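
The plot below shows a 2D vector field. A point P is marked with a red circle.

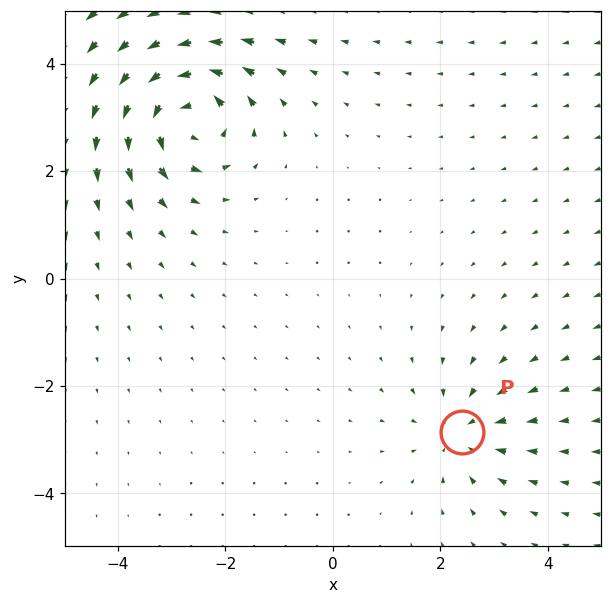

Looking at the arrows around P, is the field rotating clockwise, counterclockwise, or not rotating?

Near P at (2.4, -2.9) the arrows show no circulation. The curl there is ≈0.

not rotating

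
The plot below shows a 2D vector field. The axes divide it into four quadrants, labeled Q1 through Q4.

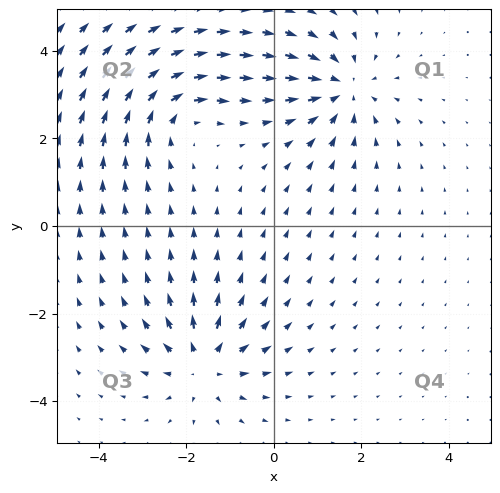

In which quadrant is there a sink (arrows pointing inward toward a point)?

The sink sits at approximately (1.6, 3.1), which lies in quadrant Q1. The divergence there is about -4, negative as expected for a sink.

Q1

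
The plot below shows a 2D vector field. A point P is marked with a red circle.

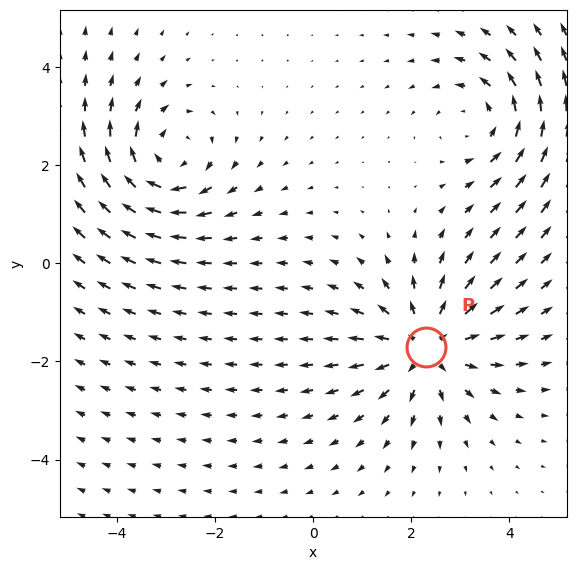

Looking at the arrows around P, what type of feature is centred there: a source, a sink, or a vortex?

At P (2.3, -1.7) the arrows spread outward. Divergence about +3, curl ≈0 — positive divergence with near-zero curl is a source.

source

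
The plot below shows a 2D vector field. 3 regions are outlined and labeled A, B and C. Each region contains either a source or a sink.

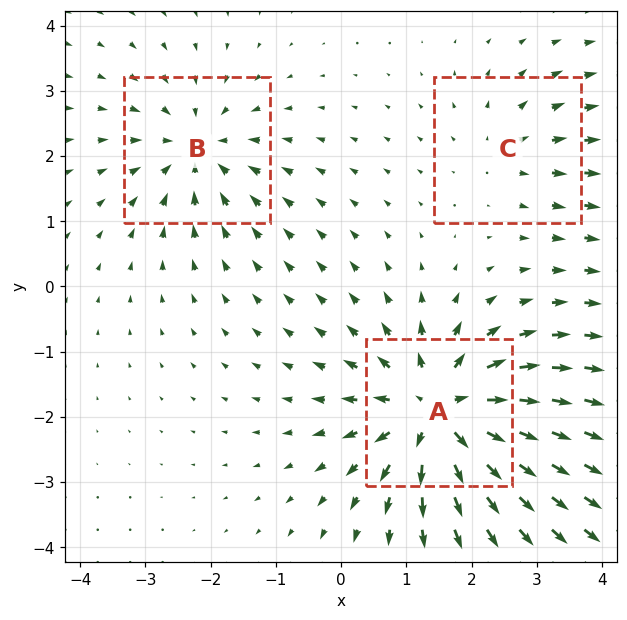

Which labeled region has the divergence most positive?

Divergence at each region's feature centre — A: about +6, B: about -4, C: about +2. Region A is most positive.

A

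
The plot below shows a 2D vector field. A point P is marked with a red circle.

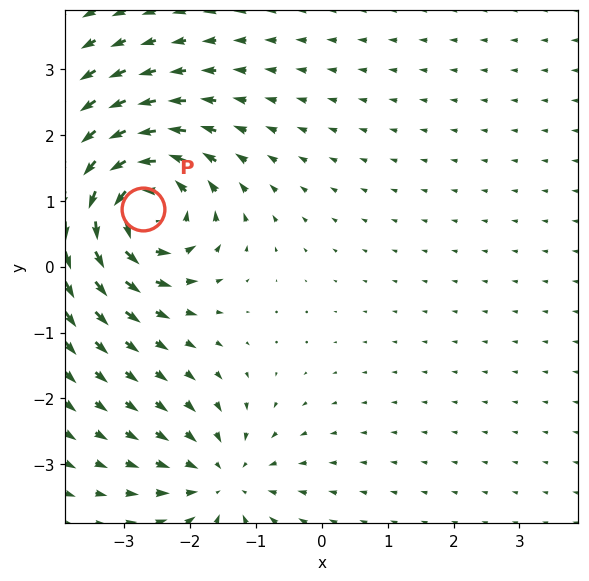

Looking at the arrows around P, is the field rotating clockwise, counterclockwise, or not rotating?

counterclockwise

Near P at (-2.7, 0.9) the arrows circulate counterclockwise. The curl (z-component) there is about +6; positive curl means counterclockwise rotation.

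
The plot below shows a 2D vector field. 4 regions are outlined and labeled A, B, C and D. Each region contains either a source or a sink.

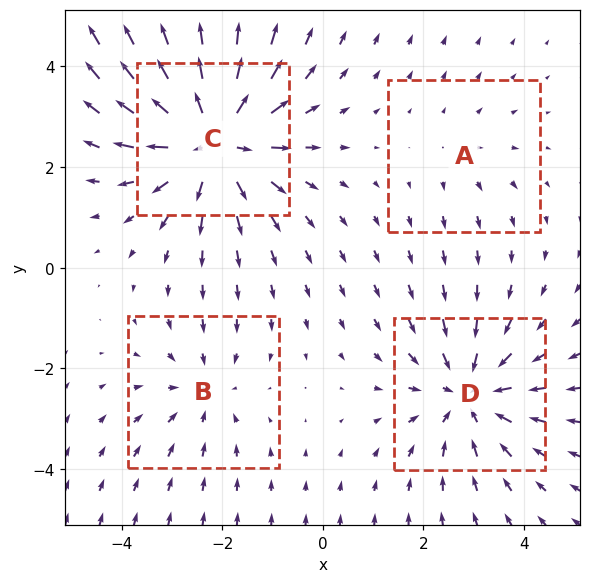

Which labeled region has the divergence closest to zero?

A

Divergence at each region's feature centre — A: about +2, B: about -3, C: about +6, D: about -4. Region A is closest to zero.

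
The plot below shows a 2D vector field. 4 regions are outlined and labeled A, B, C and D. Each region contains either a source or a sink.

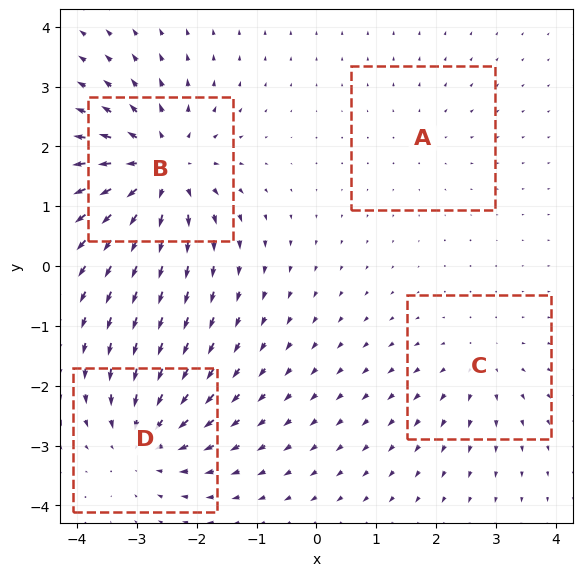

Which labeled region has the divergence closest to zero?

Divergence at each region's feature centre — A: about +2, B: about +7, C: about +3, D: about -5. Region A is closest to zero.

A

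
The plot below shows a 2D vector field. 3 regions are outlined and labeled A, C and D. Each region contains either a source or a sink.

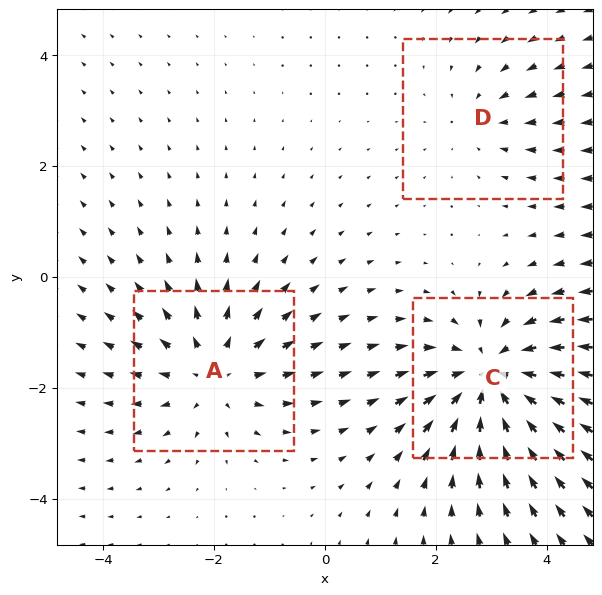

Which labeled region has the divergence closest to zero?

D

Divergence at each region's feature centre — A: about +3, C: about -4, D: about -2. Region D is closest to zero.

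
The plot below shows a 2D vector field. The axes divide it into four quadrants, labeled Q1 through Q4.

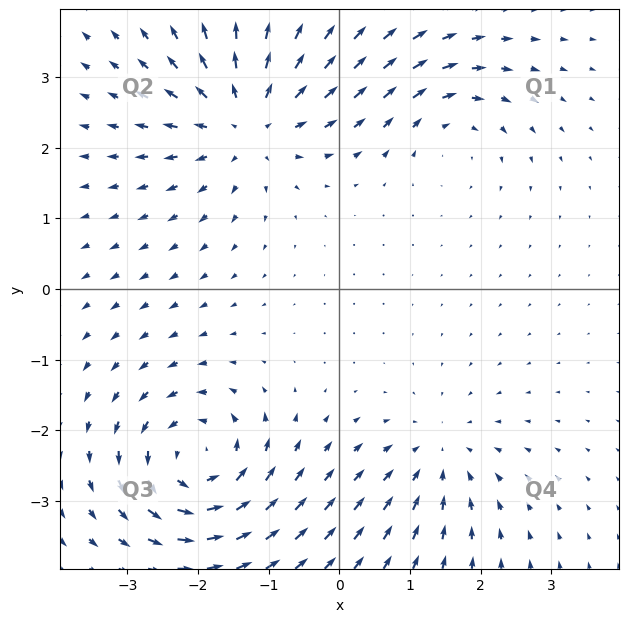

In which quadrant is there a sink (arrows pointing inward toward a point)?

The sink sits at approximately (1.4, -2.4), which lies in quadrant Q4. The divergence there is about -3, negative as expected for a sink.

Q4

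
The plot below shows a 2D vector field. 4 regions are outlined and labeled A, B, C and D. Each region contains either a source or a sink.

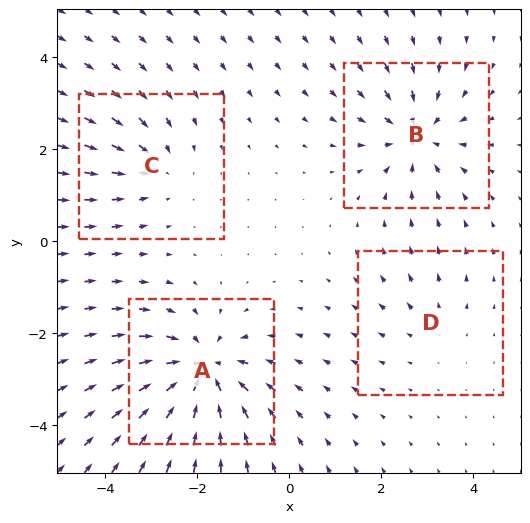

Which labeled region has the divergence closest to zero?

Divergence at each region's feature centre — A: about -7, B: about -5, C: about -4, D: about +2. Region D is closest to zero.

D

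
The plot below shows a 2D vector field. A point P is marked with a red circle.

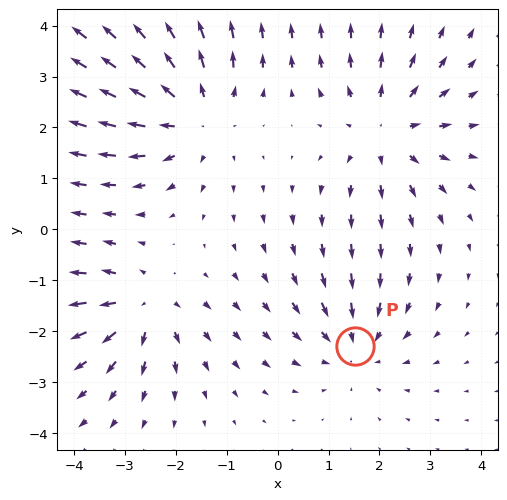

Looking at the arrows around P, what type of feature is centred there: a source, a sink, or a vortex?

sink

At P (1.5, -2.3) the arrows converge inward. Divergence about -3, curl ≈0 — negative divergence with near-zero curl is a sink.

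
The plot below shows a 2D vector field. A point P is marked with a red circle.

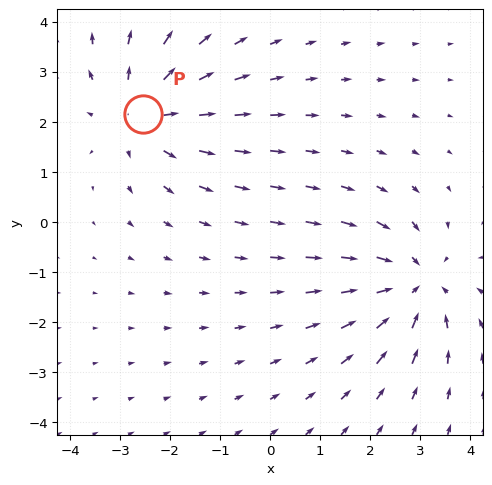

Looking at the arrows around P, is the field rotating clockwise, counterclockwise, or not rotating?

Near P at (-2.5, 2.2) the arrows show no circulation. The curl there is ≈0.

not rotating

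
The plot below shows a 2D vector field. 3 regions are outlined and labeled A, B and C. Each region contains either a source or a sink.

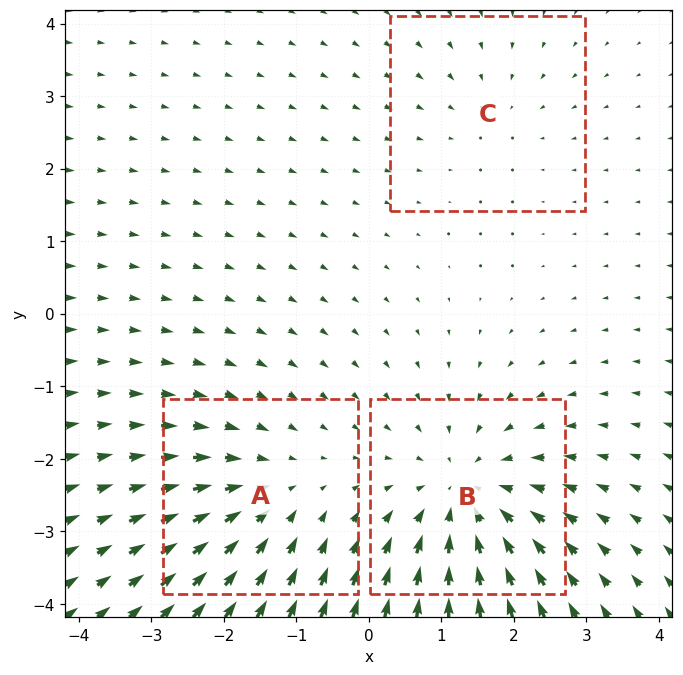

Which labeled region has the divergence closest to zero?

C

Divergence at each region's feature centre — A: about -3, B: about -5, C: about -2. Region C is closest to zero.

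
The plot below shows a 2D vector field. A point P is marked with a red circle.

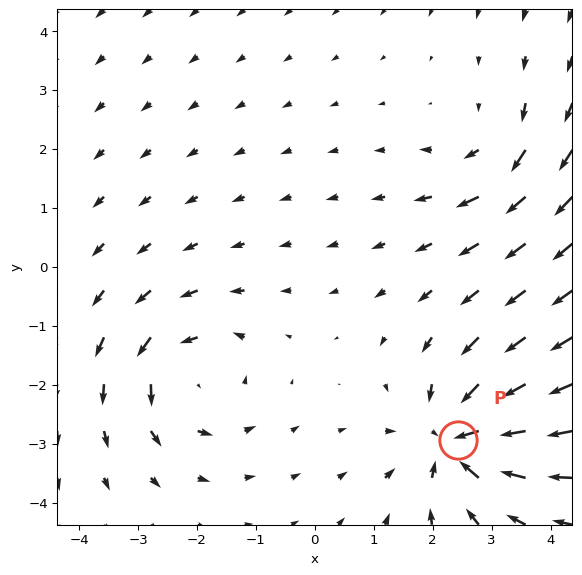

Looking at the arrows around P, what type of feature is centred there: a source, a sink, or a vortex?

At P (2.4, -2.9) the arrows converge inward. Divergence about -6, curl ≈0 — negative divergence with near-zero curl is a sink.

sink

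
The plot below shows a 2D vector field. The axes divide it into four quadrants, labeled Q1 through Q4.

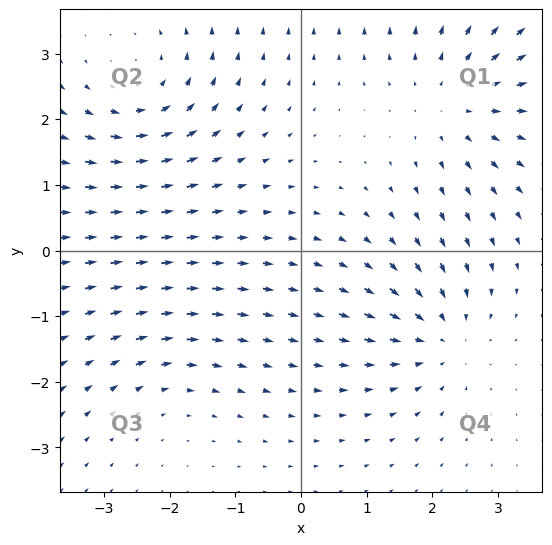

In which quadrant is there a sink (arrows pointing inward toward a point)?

The sink sits at approximately (2.1, -1.3), which lies in quadrant Q4. The divergence there is about -4, negative as expected for a sink.

Q4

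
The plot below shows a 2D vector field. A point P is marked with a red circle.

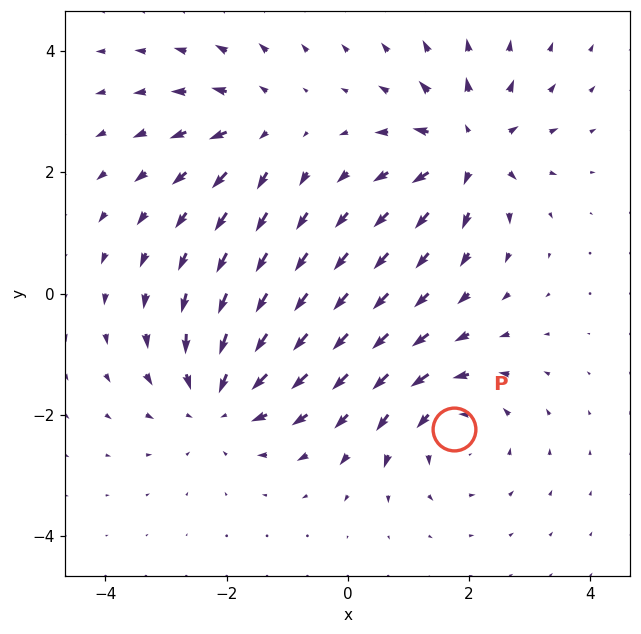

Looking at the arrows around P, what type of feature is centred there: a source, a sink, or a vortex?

vortex

At P (1.7, -2.2) the arrows circulate counterclockwise. Divergence ≈0, curl about +4 — near-zero divergence with nonzero curl is a vortex.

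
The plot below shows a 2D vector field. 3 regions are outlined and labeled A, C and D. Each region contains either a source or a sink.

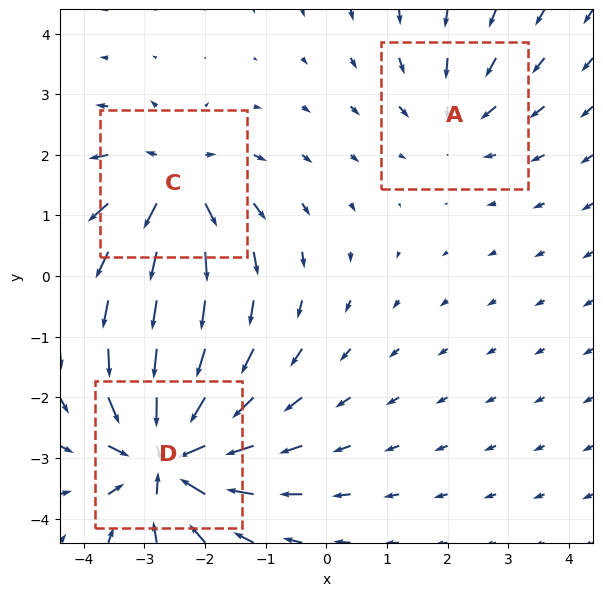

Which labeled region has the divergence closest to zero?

Divergence at each region's feature centre — A: about -2, C: about +4, D: about -6. Region A is closest to zero.

A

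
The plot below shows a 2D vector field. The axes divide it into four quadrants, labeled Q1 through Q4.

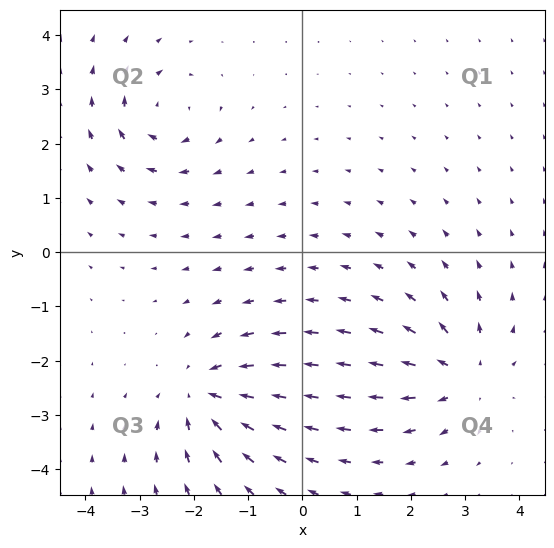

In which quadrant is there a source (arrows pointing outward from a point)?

The source sits at approximately (2.9, -2.2), which lies in quadrant Q4. The divergence there is about +5, positive as expected for a source.

Q4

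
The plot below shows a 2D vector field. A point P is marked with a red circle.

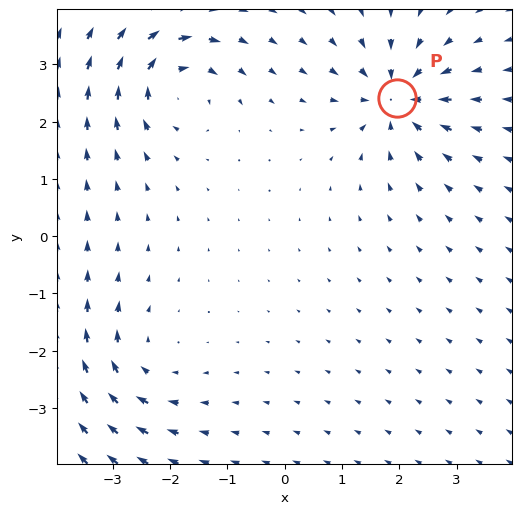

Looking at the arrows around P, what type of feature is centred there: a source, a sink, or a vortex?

At P (2.0, 2.4) the arrows converge inward. Divergence about -4, curl ≈0 — negative divergence with near-zero curl is a sink.

sink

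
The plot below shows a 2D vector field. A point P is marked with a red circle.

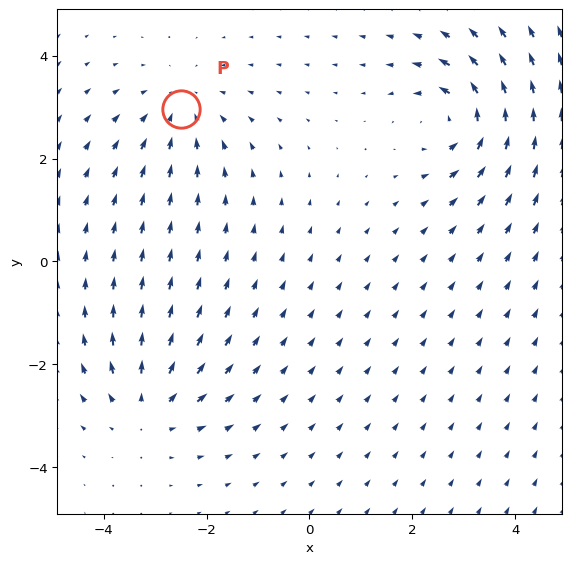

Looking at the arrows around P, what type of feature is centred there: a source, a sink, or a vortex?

At P (-2.5, 3.0) the arrows converge inward. Divergence about -2, curl ≈0 — negative divergence with near-zero curl is a sink.

sink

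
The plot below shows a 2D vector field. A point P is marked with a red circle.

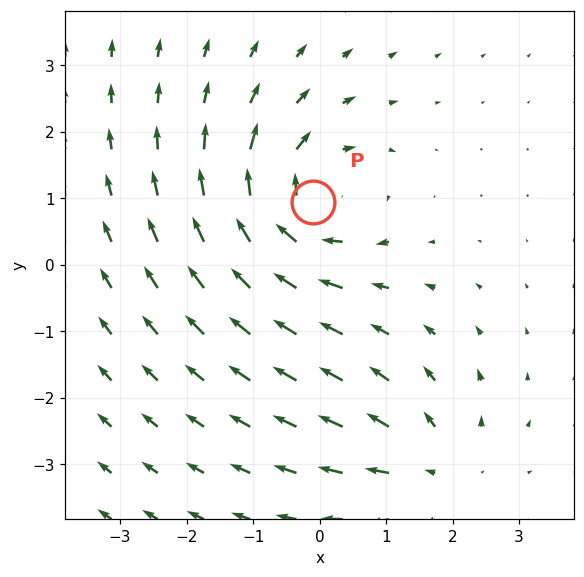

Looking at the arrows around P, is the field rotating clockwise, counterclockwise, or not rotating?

clockwise

Near P at (-0.1, 0.9) the arrows circulate clockwise. The curl (z-component) there is about -4; negative curl means clockwise rotation.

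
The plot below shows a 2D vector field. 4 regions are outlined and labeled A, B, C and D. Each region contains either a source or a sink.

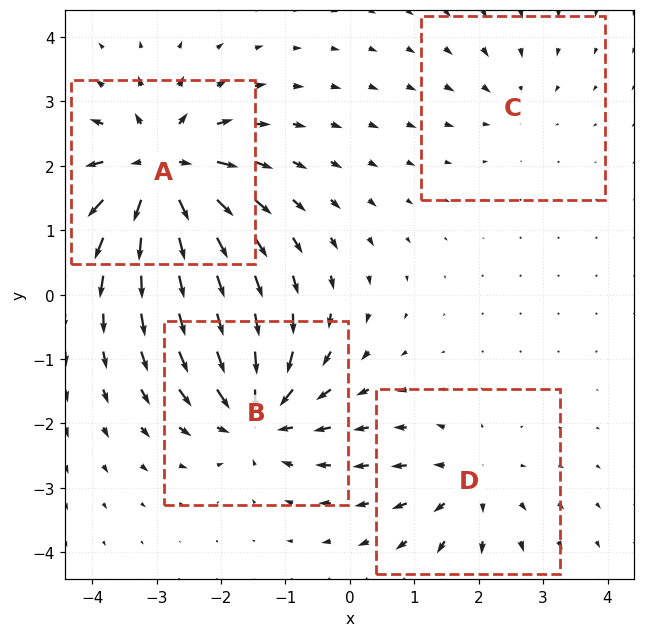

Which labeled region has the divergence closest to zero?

C

Divergence at each region's feature centre — A: about +8, B: about -6, C: about -3, D: about +4. Region C is closest to zero.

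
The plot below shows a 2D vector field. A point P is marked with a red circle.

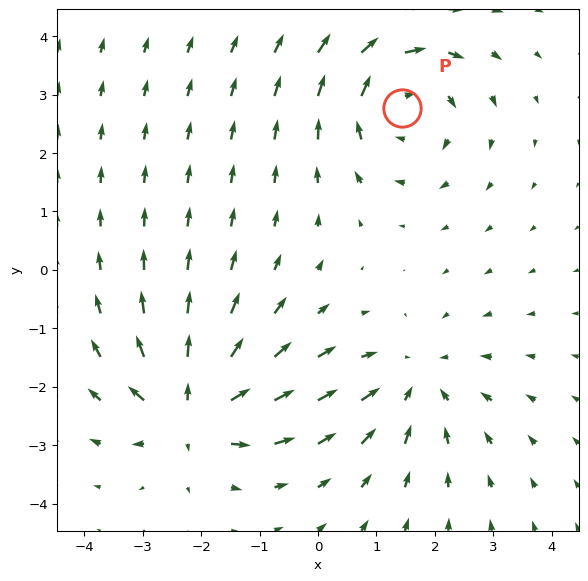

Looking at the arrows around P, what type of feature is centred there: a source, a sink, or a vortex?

At P (1.4, 2.8) the arrows circulate clockwise. Divergence ≈0, curl about -5 — near-zero divergence with nonzero curl is a vortex.

vortex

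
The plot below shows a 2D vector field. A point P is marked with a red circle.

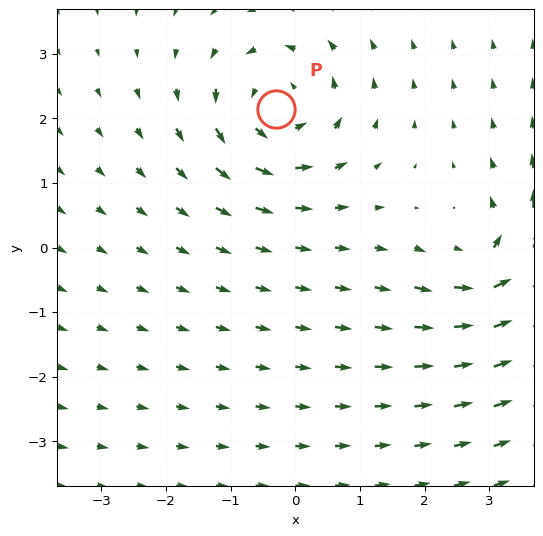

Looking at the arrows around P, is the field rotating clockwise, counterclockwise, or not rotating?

Near P at (-0.3, 2.1) the arrows circulate counterclockwise. The curl (z-component) there is about +5; positive curl means counterclockwise rotation.

counterclockwise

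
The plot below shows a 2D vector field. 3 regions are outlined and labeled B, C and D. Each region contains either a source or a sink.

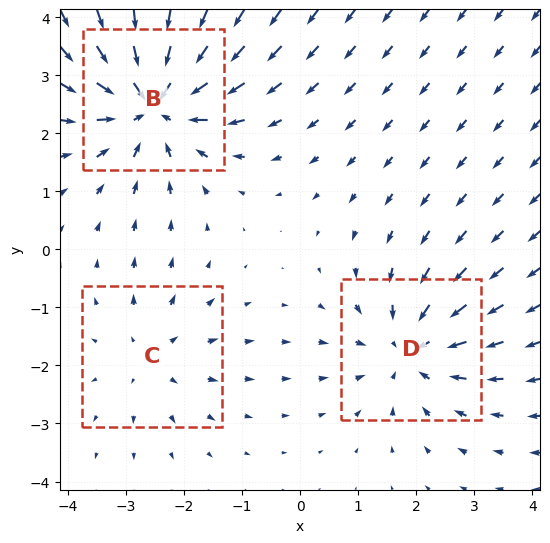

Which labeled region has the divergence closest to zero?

Divergence at each region's feature centre — B: about -5, C: about +2, D: about -3. Region C is closest to zero.

C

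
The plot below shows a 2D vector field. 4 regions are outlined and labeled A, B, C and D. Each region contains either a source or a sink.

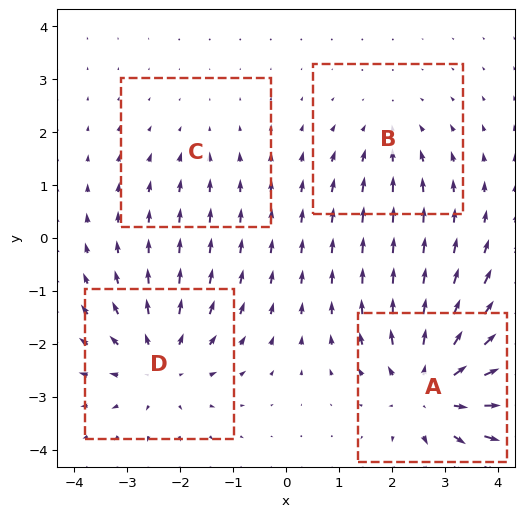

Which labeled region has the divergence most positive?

A

Divergence at each region's feature centre — A: about +6, B: about -3, C: about -2, D: about +4. Region A is most positive.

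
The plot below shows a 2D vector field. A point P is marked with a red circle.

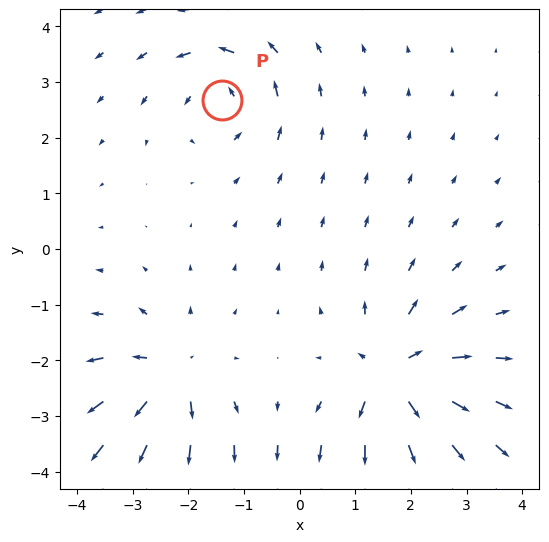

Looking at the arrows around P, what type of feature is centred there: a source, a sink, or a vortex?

vortex

At P (-1.4, 2.7) the arrows circulate counterclockwise. Divergence ≈0, curl about +4 — near-zero divergence with nonzero curl is a vortex.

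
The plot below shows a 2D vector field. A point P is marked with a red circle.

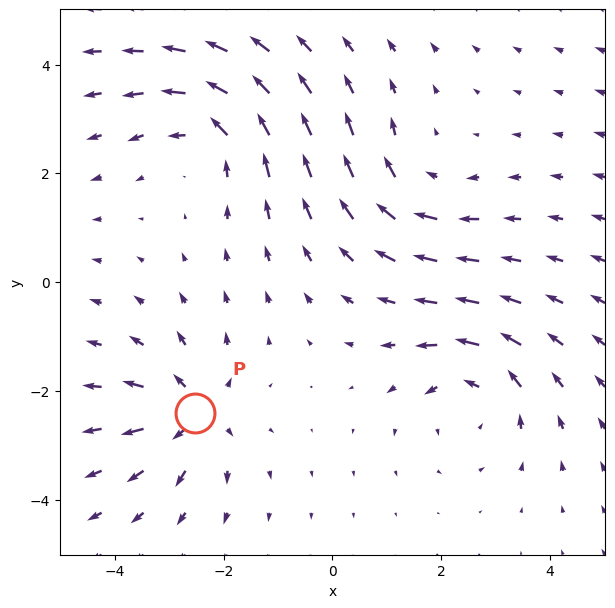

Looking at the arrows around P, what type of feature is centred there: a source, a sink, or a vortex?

source

At P (-2.5, -2.4) the arrows spread outward. Divergence about +4, curl ≈0 — positive divergence with near-zero curl is a source.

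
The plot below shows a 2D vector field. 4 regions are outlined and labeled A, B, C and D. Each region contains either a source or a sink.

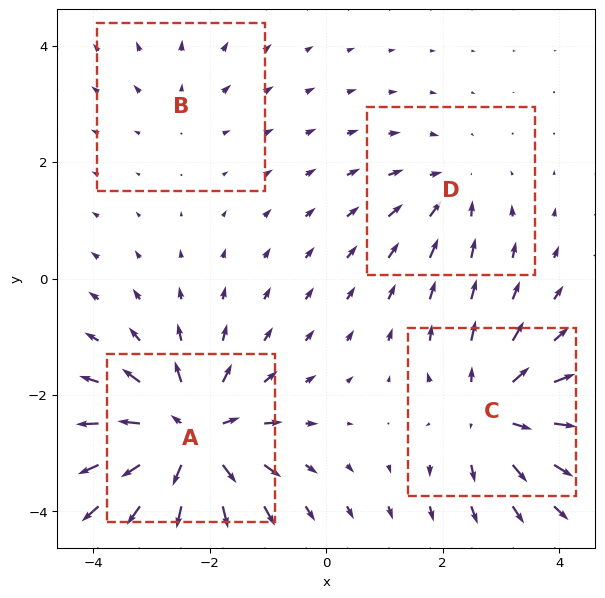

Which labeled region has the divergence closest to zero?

B

Divergence at each region's feature centre — A: about +8, B: about +2, C: about +6, D: about -3. Region B is closest to zero.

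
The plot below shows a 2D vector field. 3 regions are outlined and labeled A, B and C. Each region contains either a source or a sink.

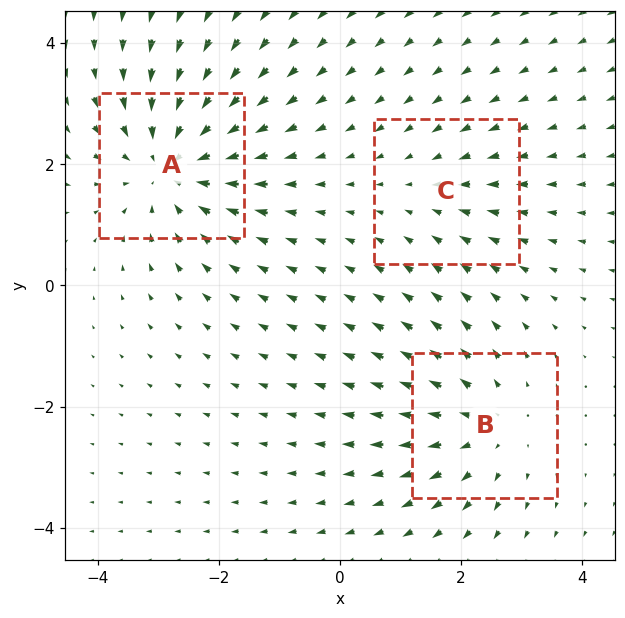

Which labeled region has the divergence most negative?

A

Divergence at each region's feature centre — A: about -4, B: about +3, C: about -2. Region A is most negative.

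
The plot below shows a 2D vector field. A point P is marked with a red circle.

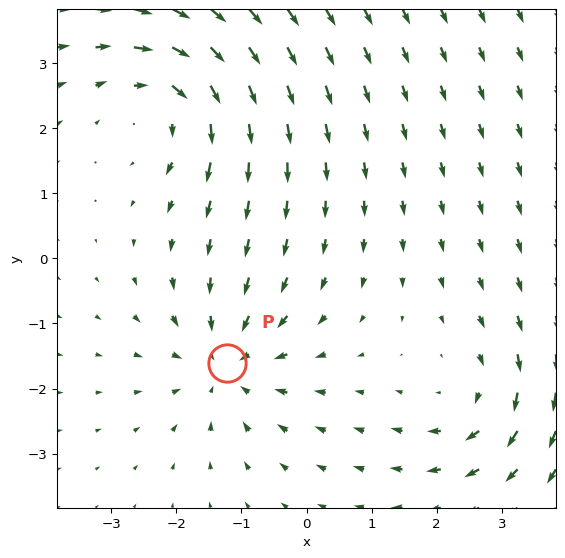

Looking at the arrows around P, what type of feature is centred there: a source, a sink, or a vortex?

sink

At P (-1.2, -1.6) the arrows converge inward. Divergence about -5, curl ≈0 — negative divergence with near-zero curl is a sink.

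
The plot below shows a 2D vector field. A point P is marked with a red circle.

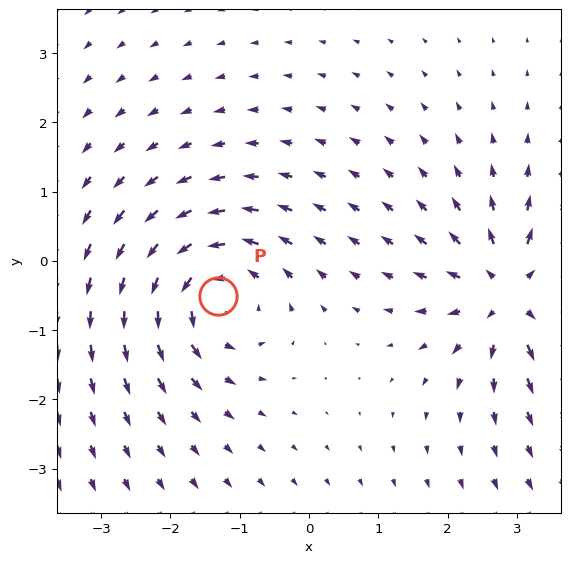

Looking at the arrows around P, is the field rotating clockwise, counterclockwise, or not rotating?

counterclockwise

Near P at (-1.3, -0.5) the arrows circulate counterclockwise. The curl (z-component) there is about +4; positive curl means counterclockwise rotation.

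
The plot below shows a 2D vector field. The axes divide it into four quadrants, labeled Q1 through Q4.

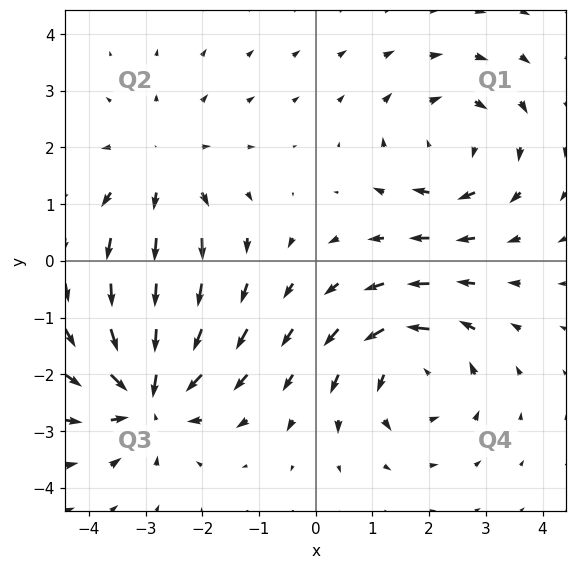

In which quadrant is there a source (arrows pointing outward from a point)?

Q2

The source sits at approximately (-2.7, 1.6), which lies in quadrant Q2. The divergence there is about +3, positive as expected for a source.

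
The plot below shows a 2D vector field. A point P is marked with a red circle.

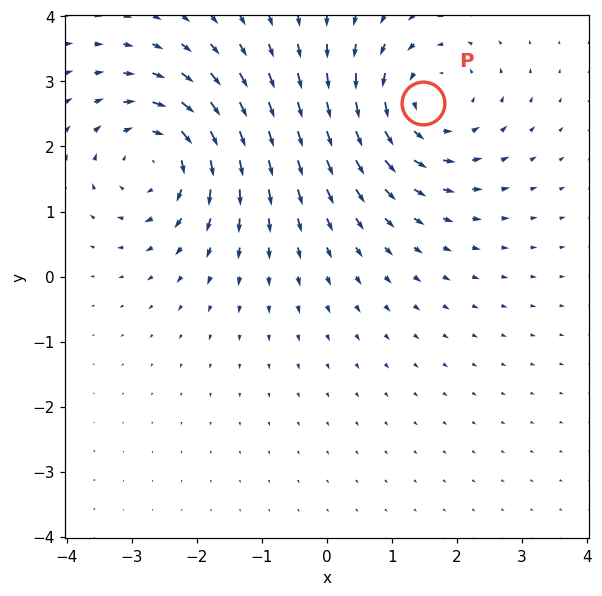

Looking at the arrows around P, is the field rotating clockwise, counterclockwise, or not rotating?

Near P at (1.5, 2.7) the arrows circulate counterclockwise. The curl (z-component) there is about +4; positive curl means counterclockwise rotation.

counterclockwise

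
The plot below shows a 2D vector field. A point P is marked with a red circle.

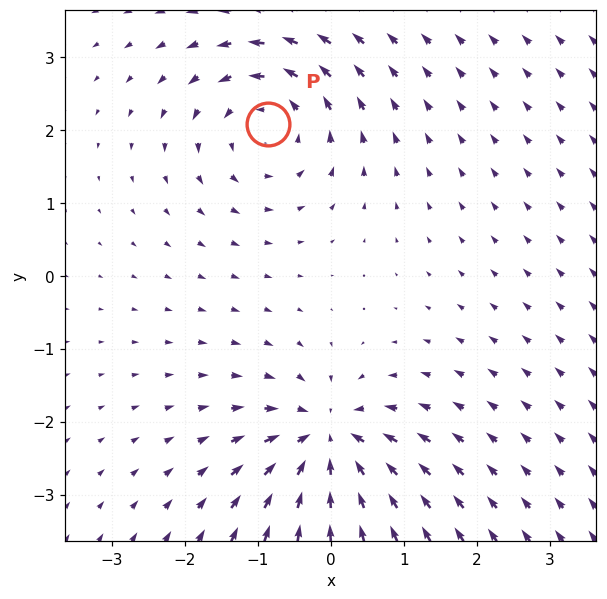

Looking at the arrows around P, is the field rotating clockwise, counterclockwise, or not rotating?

counterclockwise

Near P at (-0.9, 2.1) the arrows circulate counterclockwise. The curl (z-component) there is about +4; positive curl means counterclockwise rotation.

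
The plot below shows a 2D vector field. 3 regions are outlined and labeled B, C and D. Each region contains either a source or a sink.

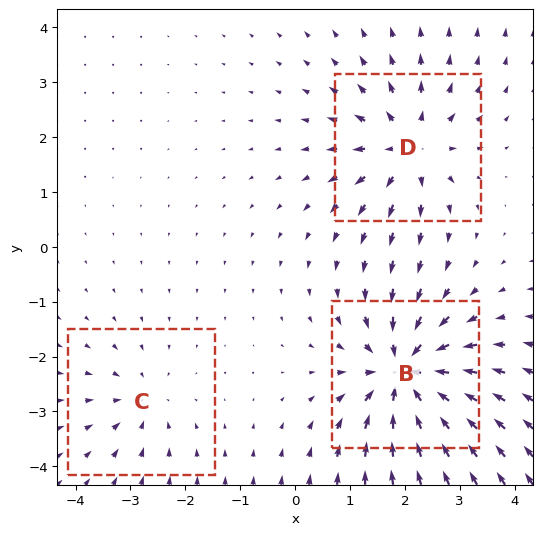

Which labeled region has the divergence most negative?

B

Divergence at each region's feature centre — B: about -6, C: about -3, D: about +4. Region B is most negative.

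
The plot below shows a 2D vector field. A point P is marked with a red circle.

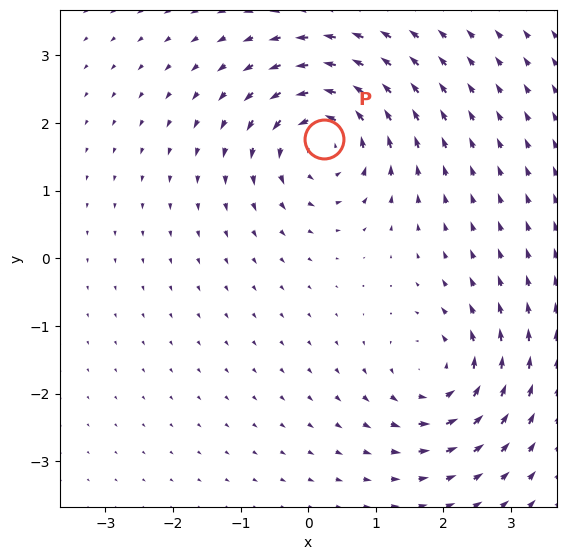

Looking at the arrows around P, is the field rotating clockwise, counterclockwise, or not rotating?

counterclockwise

Near P at (0.2, 1.8) the arrows circulate counterclockwise. The curl (z-component) there is about +5; positive curl means counterclockwise rotation.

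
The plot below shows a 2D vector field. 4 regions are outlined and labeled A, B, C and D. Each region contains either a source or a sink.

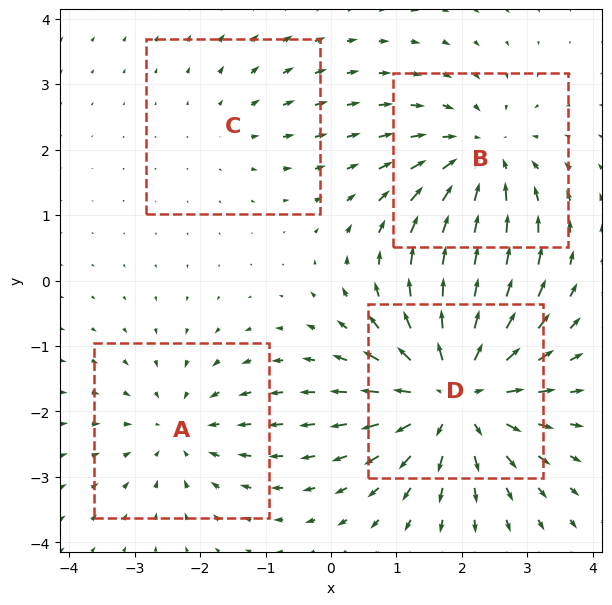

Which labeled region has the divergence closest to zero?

Divergence at each region's feature centre — A: about -3, B: about -4, C: about +2, D: about +6. Region C is closest to zero.

C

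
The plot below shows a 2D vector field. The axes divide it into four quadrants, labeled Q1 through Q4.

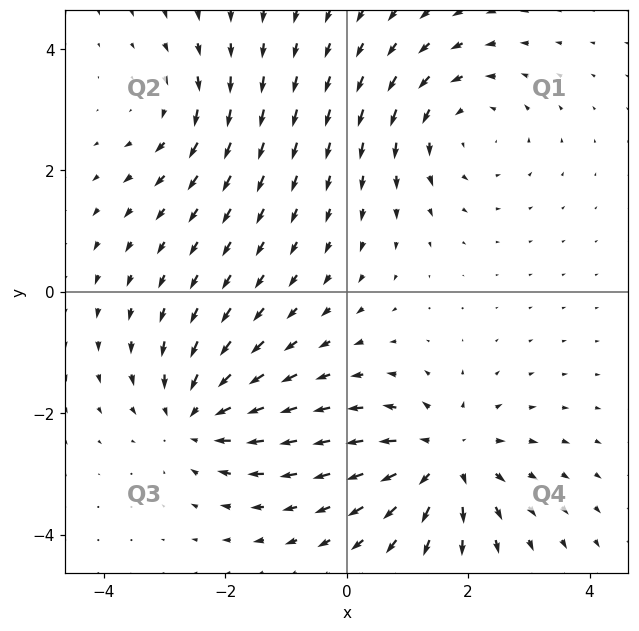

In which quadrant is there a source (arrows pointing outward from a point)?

The source sits at approximately (1.6, -2.8), which lies in quadrant Q4. The divergence there is about +6, positive as expected for a source.

Q4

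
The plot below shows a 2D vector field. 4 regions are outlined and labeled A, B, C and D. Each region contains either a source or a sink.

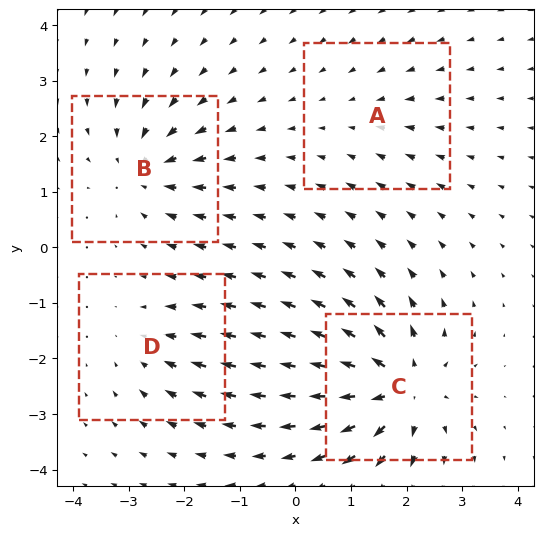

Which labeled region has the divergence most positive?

Divergence at each region's feature centre — A: about -2, B: about -5, C: about +8, D: about -3. Region C is most positive.

C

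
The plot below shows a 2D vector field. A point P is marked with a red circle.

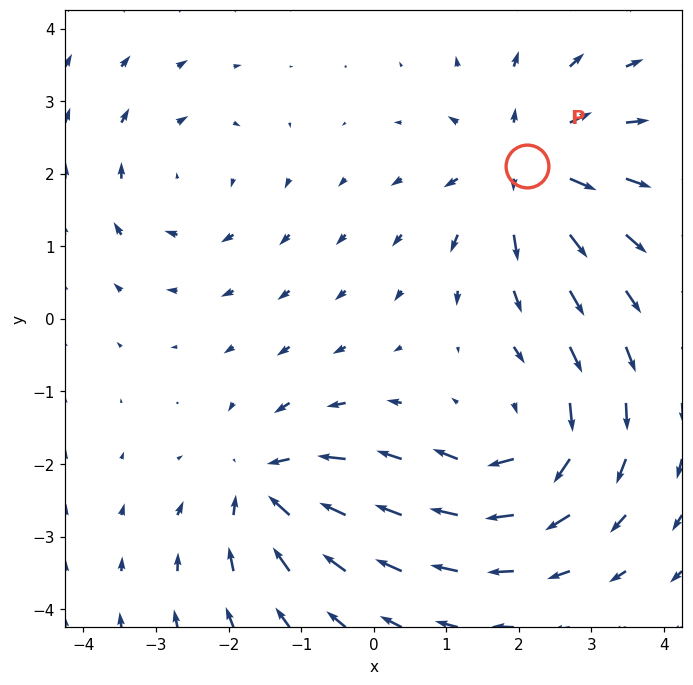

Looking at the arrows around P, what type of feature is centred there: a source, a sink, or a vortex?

At P (2.1, 2.1) the arrows spread outward. Divergence about +5, curl ≈0 — positive divergence with near-zero curl is a source.

source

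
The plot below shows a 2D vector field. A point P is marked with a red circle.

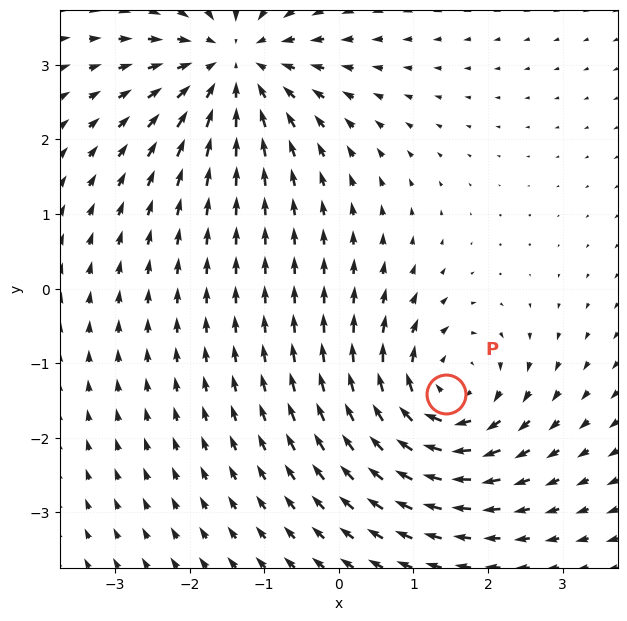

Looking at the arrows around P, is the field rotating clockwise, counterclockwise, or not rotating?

clockwise

Near P at (1.4, -1.4) the arrows circulate clockwise. The curl (z-component) there is about -4; negative curl means clockwise rotation.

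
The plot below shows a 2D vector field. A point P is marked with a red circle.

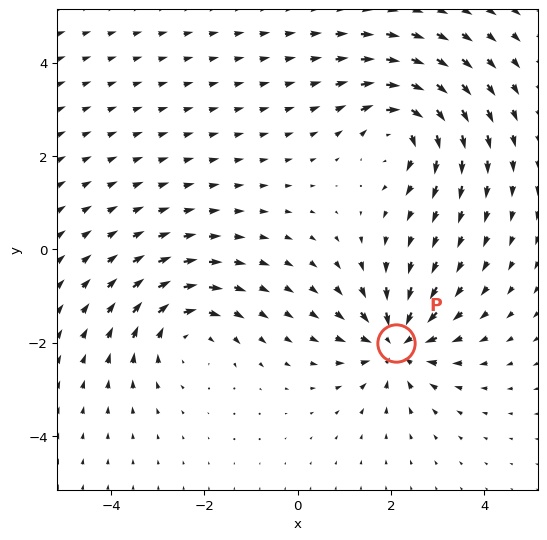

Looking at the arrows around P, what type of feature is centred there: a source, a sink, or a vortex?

sink

At P (2.1, -2.0) the arrows converge inward. Divergence about -5, curl ≈0 — negative divergence with near-zero curl is a sink.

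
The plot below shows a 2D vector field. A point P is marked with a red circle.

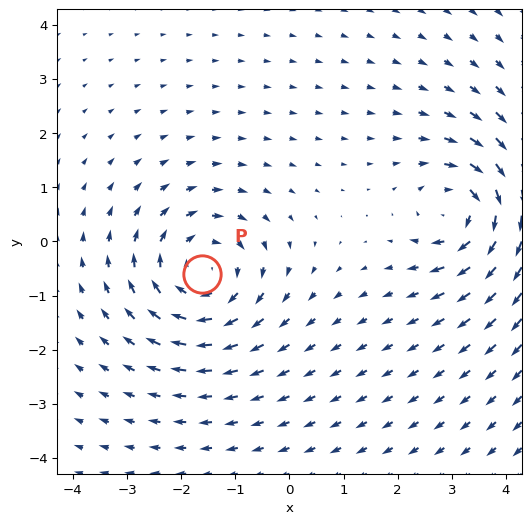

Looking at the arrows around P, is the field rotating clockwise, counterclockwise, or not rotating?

clockwise

Near P at (-1.6, -0.6) the arrows circulate clockwise. The curl (z-component) there is about -4; negative curl means clockwise rotation.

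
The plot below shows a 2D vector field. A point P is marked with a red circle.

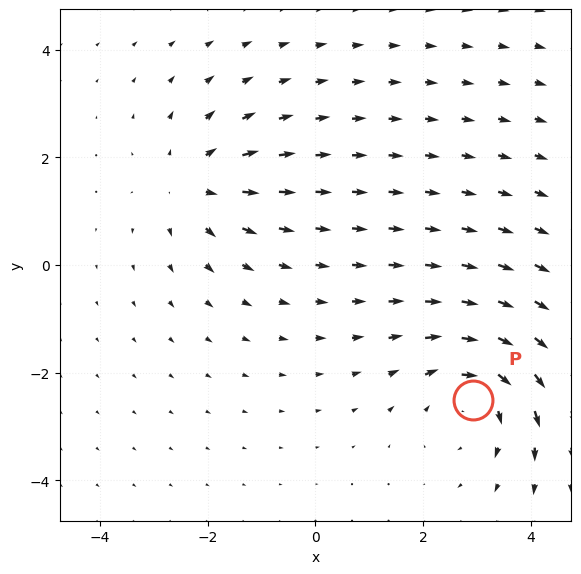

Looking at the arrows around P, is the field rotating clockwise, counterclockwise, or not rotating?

Near P at (2.9, -2.5) the arrows circulate clockwise. The curl (z-component) there is about -4; negative curl means clockwise rotation.

clockwise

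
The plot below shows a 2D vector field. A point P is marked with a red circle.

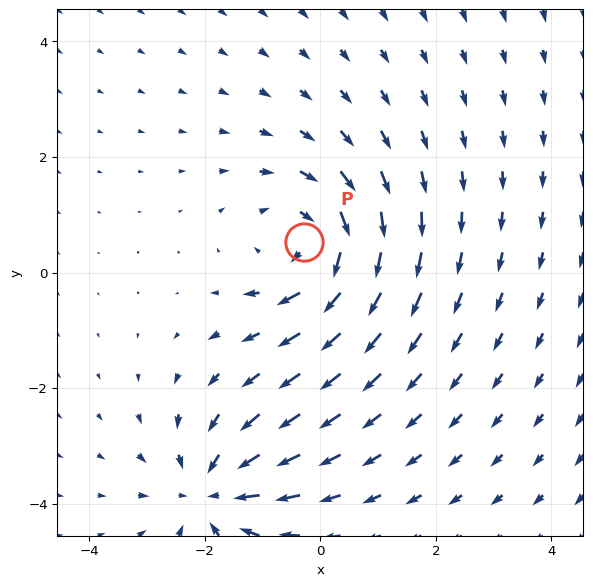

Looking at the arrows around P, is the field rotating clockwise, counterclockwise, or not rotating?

Near P at (-0.3, 0.5) the arrows circulate clockwise. The curl (z-component) there is about -4; negative curl means clockwise rotation.

clockwise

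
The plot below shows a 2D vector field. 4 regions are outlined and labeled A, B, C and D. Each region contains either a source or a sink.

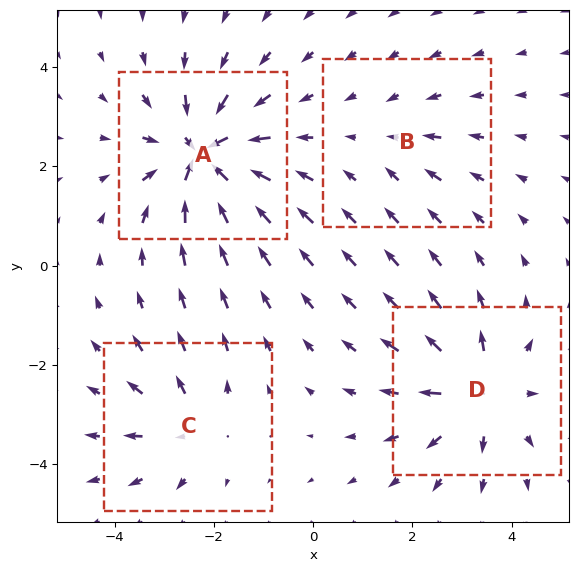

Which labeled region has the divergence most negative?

A

Divergence at each region's feature centre — A: about -7, B: about -2, C: about +4, D: about +6. Region A is most negative.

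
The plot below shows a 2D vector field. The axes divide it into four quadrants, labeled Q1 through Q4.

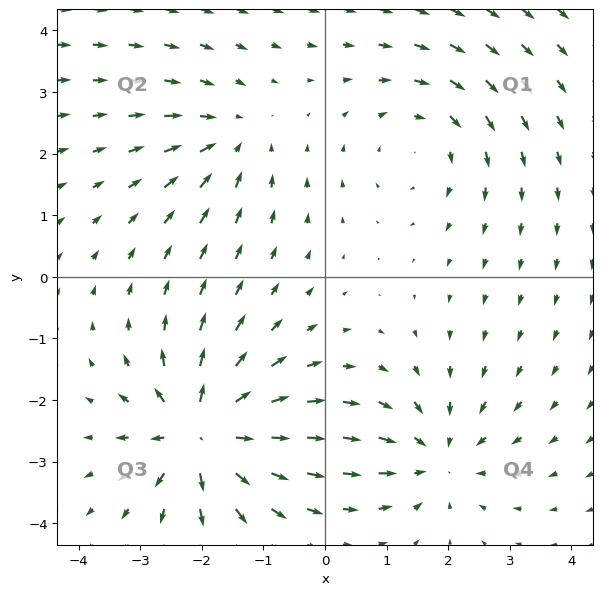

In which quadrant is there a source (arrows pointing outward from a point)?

The source sits at approximately (-2.0, -2.5), which lies in quadrant Q3. The divergence there is about +7, positive as expected for a source.

Q3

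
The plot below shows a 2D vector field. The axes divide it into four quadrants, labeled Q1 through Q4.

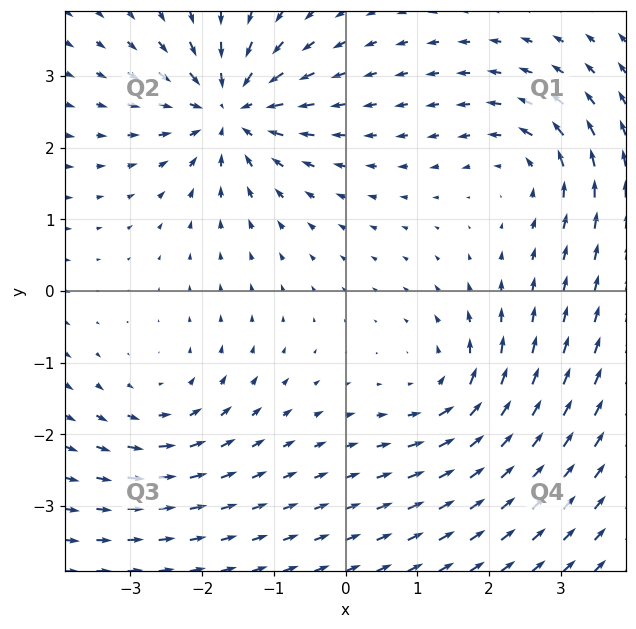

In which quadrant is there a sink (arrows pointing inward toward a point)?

The sink sits at approximately (-1.6, 2.5), which lies in quadrant Q2. The divergence there is about -7, negative as expected for a sink.

Q2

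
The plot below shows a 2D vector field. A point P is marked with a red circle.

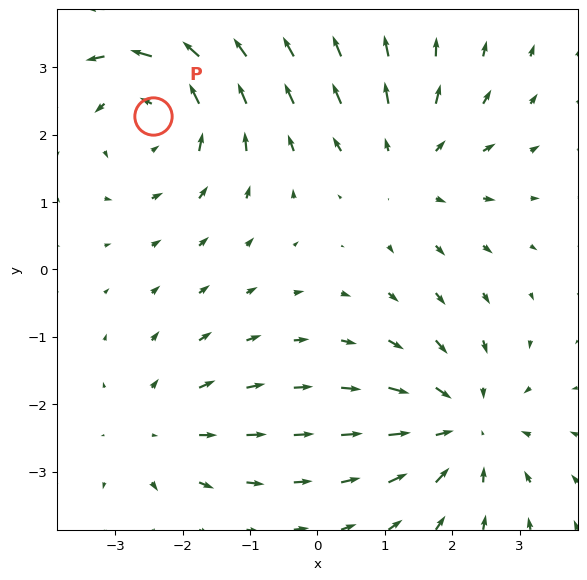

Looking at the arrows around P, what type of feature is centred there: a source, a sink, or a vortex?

At P (-2.4, 2.3) the arrows circulate counterclockwise. Divergence ≈0, curl about +4 — near-zero divergence with nonzero curl is a vortex.

vortex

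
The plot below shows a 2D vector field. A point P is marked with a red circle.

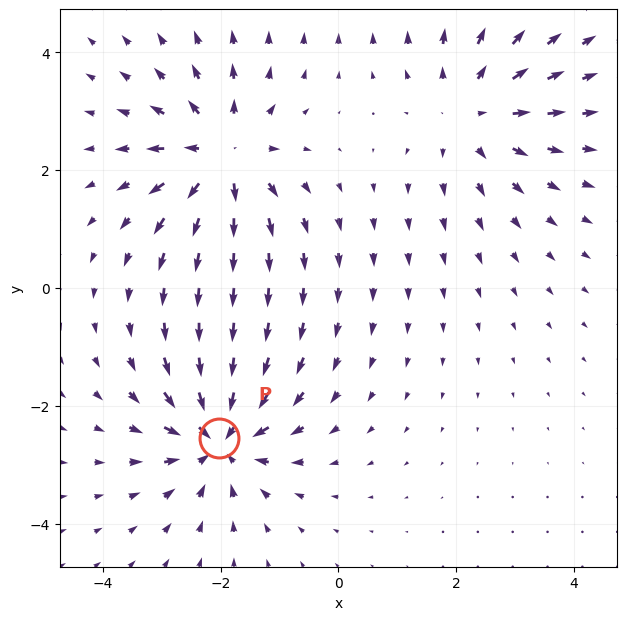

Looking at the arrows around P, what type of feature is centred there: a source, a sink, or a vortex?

sink

At P (-2.0, -2.5) the arrows converge inward. Divergence about -5, curl ≈0 — negative divergence with near-zero curl is a sink.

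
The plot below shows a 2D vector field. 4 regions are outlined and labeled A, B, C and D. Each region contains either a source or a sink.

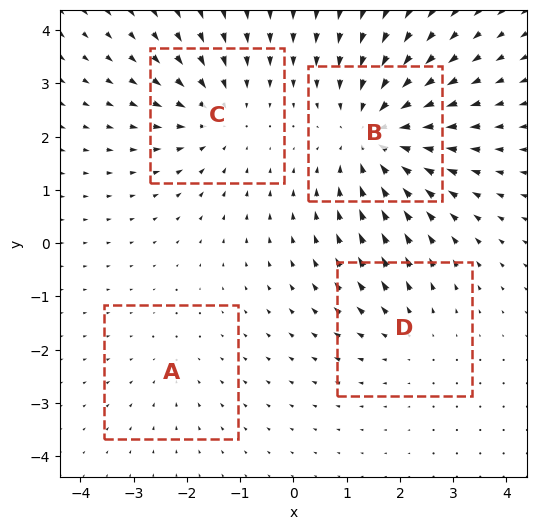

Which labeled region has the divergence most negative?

B

Divergence at each region's feature centre — A: about -2, B: about -6, C: about -4, D: about +3. Region B is most negative.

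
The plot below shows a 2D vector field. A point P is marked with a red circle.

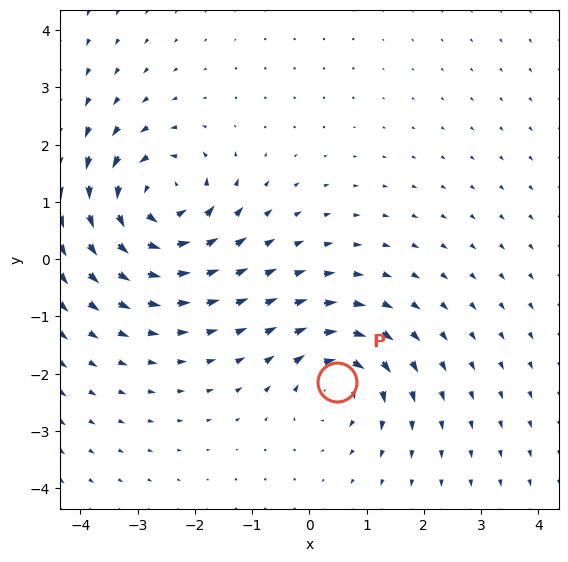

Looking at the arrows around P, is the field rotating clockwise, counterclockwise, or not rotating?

Near P at (0.5, -2.1) the arrows circulate clockwise. The curl (z-component) there is about -4; negative curl means clockwise rotation.

clockwise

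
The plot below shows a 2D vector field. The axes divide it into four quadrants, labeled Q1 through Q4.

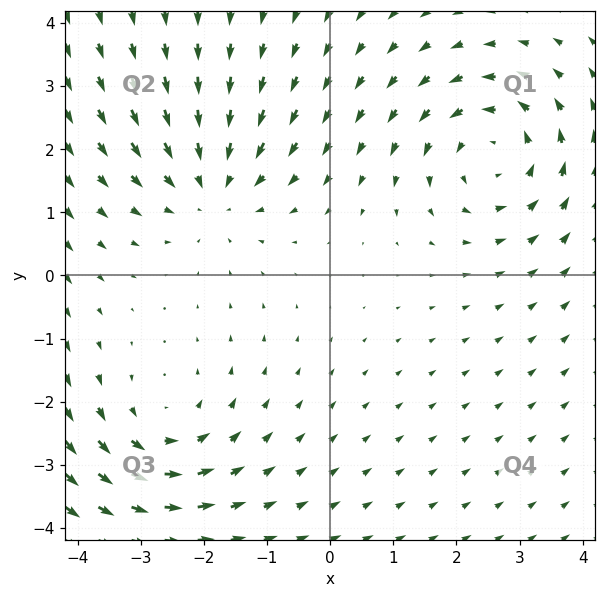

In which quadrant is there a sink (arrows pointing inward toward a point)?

Q2

The sink sits at approximately (-1.9, 1.4), which lies in quadrant Q2. The divergence there is about -3, negative as expected for a sink.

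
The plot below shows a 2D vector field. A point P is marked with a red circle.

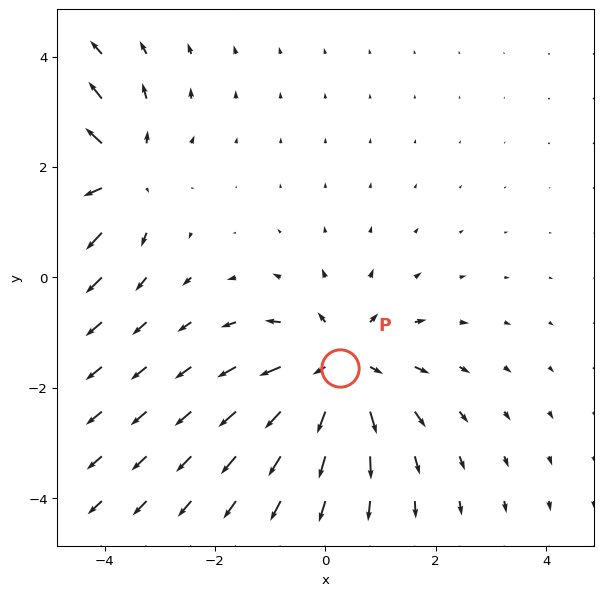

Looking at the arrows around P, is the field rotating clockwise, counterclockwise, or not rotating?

not rotating

Near P at (0.3, -1.6) the arrows show no circulation. The curl there is ≈0.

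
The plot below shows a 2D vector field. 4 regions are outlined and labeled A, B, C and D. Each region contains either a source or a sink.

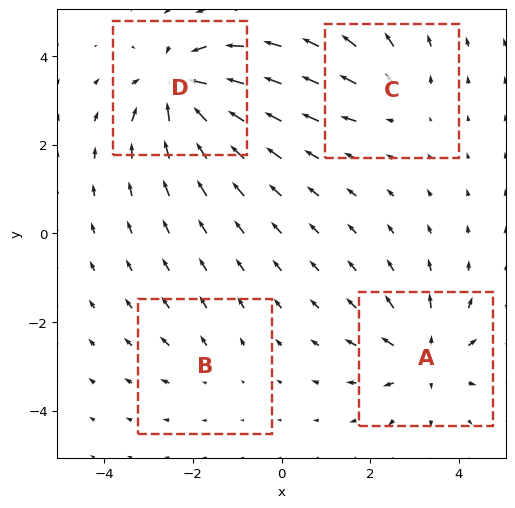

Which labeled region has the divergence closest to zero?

B

Divergence at each region's feature centre — A: about +6, B: about +2, C: about +4, D: about -8. Region B is closest to zero.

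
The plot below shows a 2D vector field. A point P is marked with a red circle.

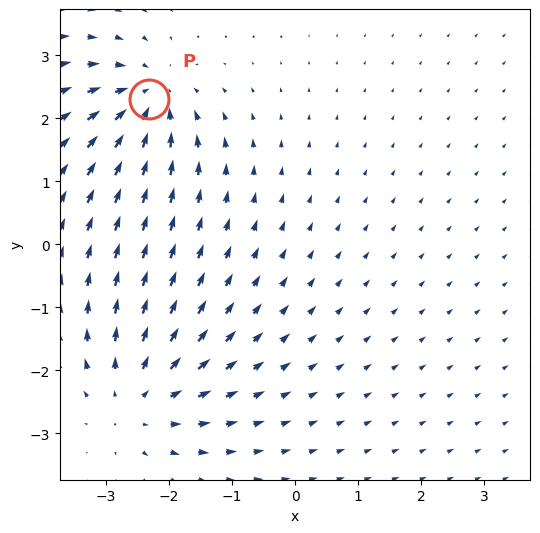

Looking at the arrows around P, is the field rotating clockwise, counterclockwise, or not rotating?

not rotating

Near P at (-2.3, 2.3) the arrows show no circulation. The curl there is ≈0.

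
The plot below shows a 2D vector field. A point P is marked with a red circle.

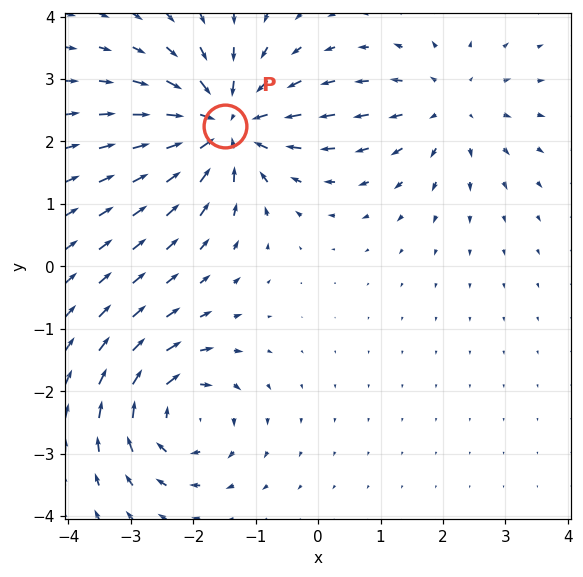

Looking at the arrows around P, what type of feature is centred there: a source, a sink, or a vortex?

At P (-1.5, 2.2) the arrows converge inward. Divergence about -6, curl ≈0 — negative divergence with near-zero curl is a sink.

sink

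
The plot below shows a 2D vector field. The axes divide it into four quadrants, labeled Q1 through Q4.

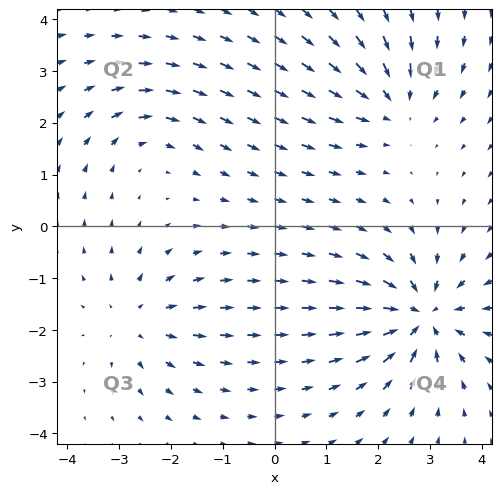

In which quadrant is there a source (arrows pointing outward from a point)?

Q3

The source sits at approximately (-2.6, -1.8), which lies in quadrant Q3. The divergence there is about +3, positive as expected for a source.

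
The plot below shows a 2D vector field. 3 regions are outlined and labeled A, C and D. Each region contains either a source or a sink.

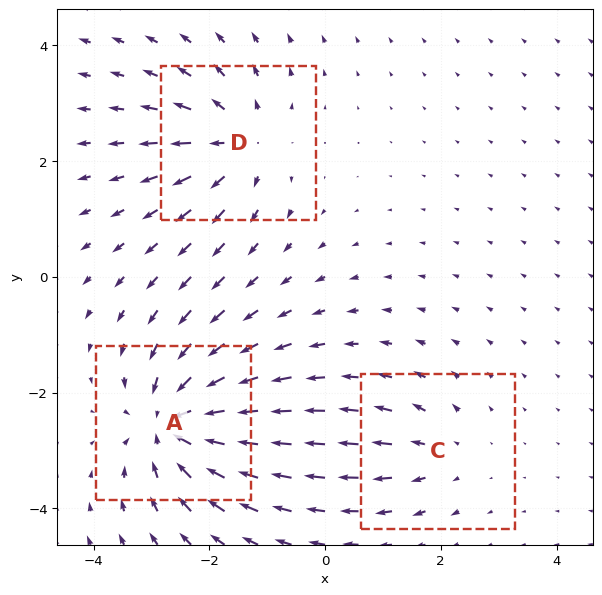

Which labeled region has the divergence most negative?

Divergence at each region's feature centre — A: about -5, C: about +2, D: about +4. Region A is most negative.

A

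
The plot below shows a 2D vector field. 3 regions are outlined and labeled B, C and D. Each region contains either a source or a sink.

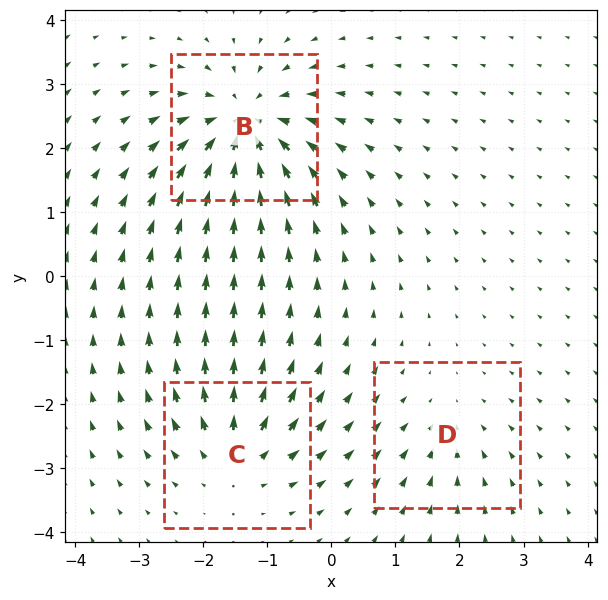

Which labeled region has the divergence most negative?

B

Divergence at each region's feature centre — B: about -6, C: about +4, D: about -2. Region B is most negative.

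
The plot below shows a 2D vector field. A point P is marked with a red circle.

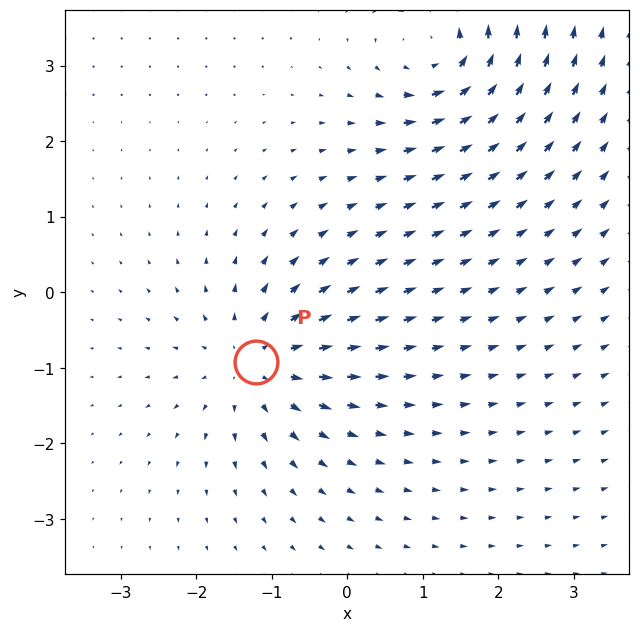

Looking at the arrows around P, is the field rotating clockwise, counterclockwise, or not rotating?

Near P at (-1.2, -0.9) the arrows show no circulation. The curl there is ≈0.

not rotating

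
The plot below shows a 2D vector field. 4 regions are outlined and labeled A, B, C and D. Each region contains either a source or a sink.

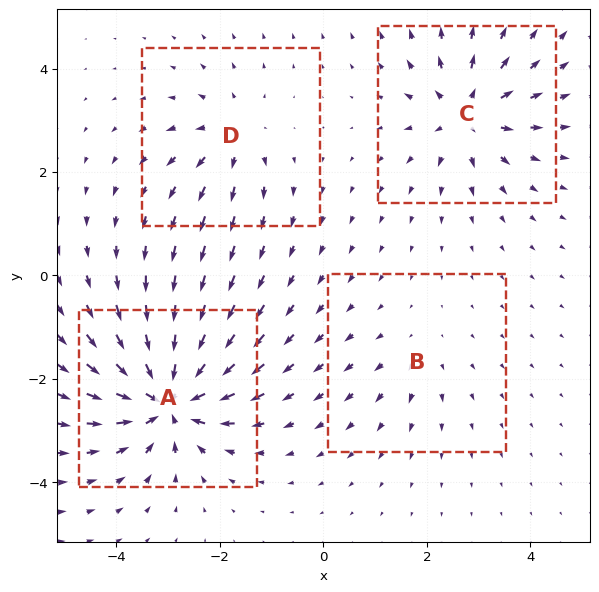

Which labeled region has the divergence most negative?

A

Divergence at each region's feature centre — A: about -9, B: about +2, C: about +6, D: about +4. Region A is most negative.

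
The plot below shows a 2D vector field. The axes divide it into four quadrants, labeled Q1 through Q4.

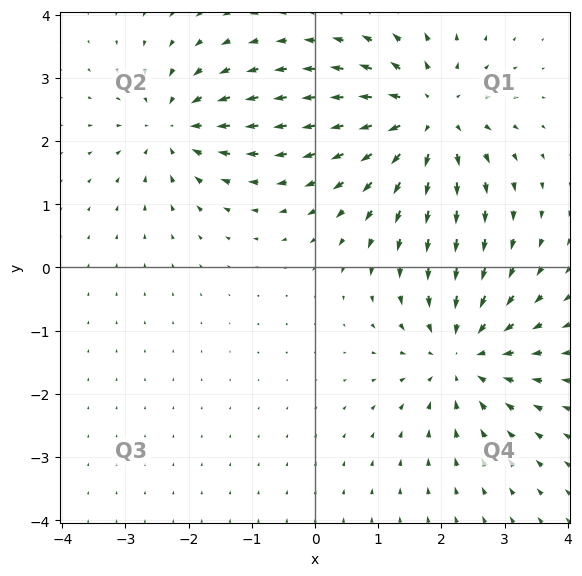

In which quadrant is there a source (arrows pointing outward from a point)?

Q1

The source sits at approximately (1.8, 2.4), which lies in quadrant Q1. The divergence there is about +5, positive as expected for a source.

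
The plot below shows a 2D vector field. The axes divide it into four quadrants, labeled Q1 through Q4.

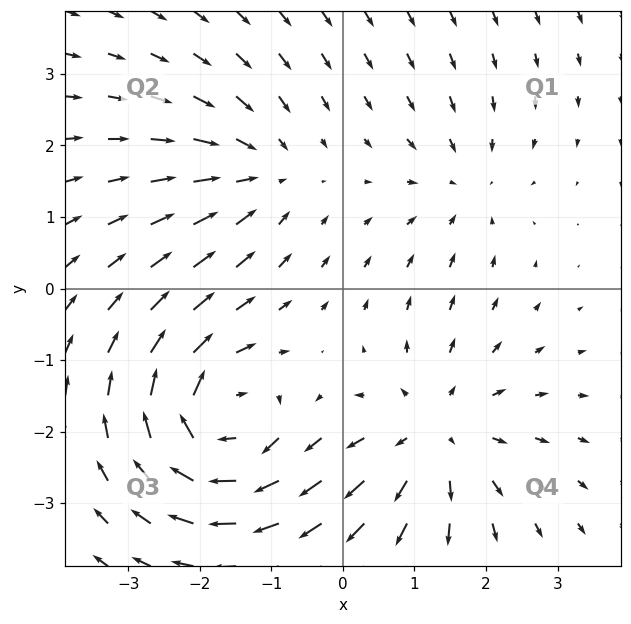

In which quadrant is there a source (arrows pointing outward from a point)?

Q4

The source sits at approximately (1.3, -2.0), which lies in quadrant Q4. The divergence there is about +4, positive as expected for a source.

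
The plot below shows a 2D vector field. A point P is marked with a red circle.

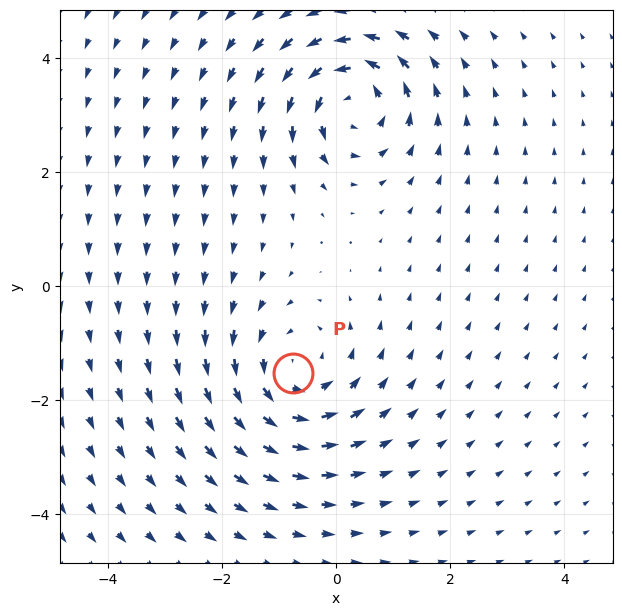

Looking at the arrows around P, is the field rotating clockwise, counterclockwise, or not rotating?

Near P at (-0.7, -1.5) the arrows circulate counterclockwise. The curl (z-component) there is about +4; positive curl means counterclockwise rotation.

counterclockwise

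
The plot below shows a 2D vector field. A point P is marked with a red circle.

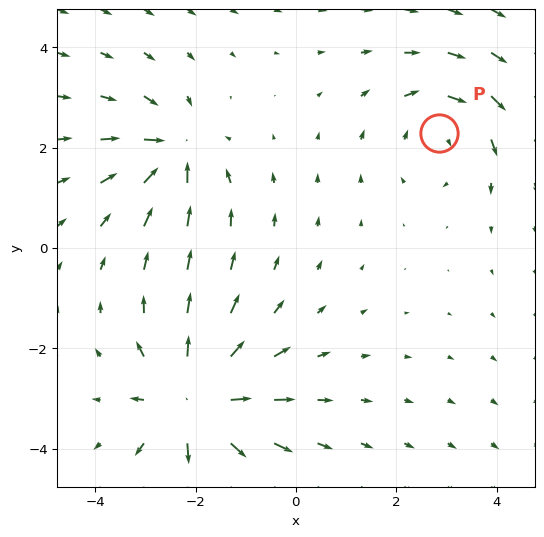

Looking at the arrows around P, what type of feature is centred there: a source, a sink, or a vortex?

At P (2.9, 2.3) the arrows circulate clockwise. Divergence ≈0, curl about -3 — near-zero divergence with nonzero curl is a vortex.

vortex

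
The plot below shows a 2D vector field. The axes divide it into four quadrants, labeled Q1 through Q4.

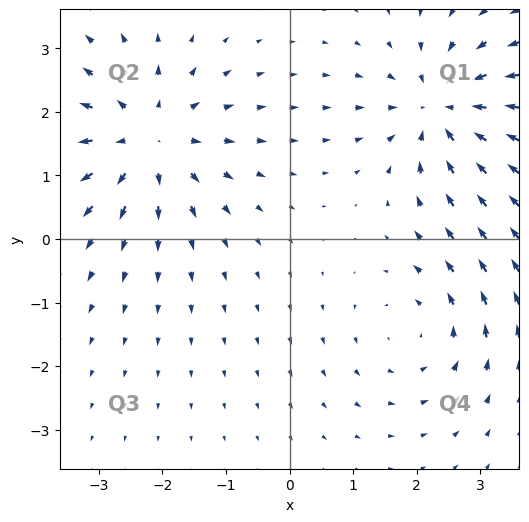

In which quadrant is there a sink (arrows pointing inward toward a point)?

Q1

The sink sits at approximately (2.4, 2.0), which lies in quadrant Q1. The divergence there is about -4, negative as expected for a sink.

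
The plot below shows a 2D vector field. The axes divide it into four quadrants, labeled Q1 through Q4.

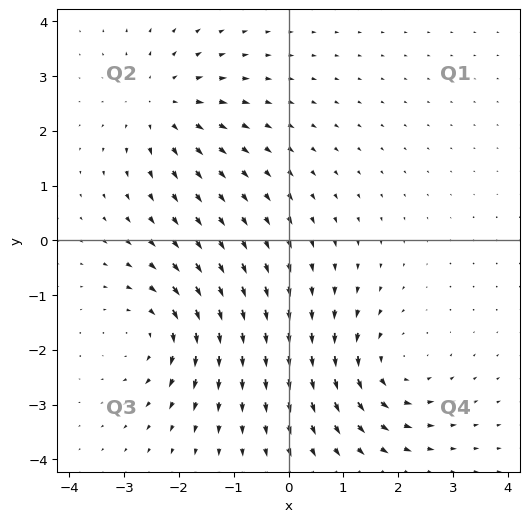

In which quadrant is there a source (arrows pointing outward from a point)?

The source sits at approximately (-2.3, 2.5), which lies in quadrant Q2. The divergence there is about +4, positive as expected for a source.

Q2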